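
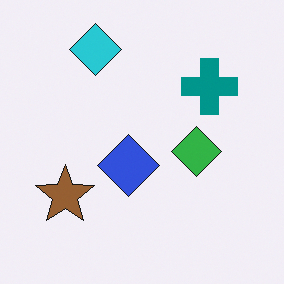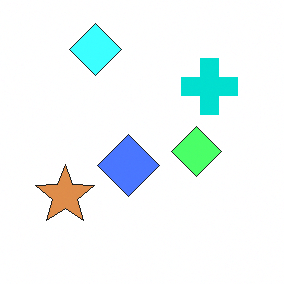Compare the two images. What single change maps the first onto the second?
Brightened a lot.

Every pixel — background and shapes alike — is uniformly brightened.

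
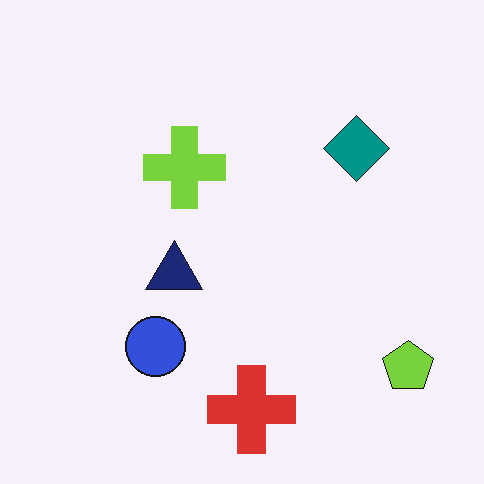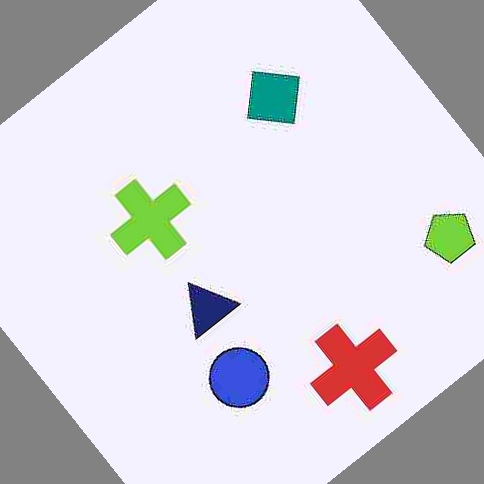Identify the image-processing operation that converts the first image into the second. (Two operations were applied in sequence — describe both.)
The transformation is: degraded with heavy JPEG compression, then rotated counter-clockwise by a large amount — several tens of degrees.

Blocky 8×8 compression artifacts appear around shape edges and the flat background shows ringing — characteristic JPEG degradation. Every shape is tilted by the same angle and the image corners show triangular fill wedges — a whole-image rotation by a non-right angle.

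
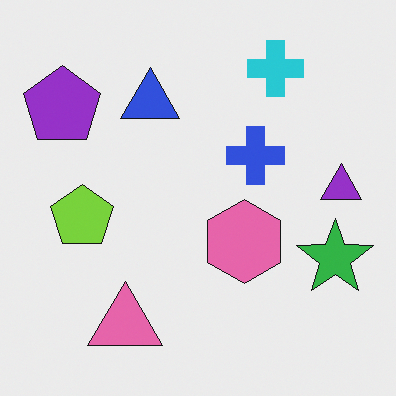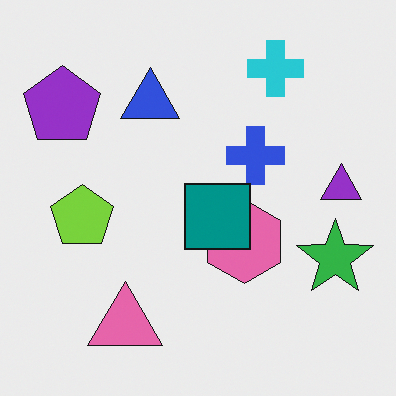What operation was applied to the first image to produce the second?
Overlaid with an additional teal square.

A teal square appears in the second image that is absent from the first.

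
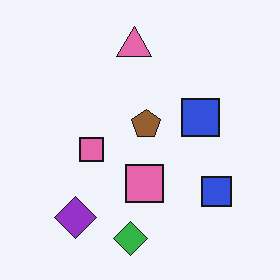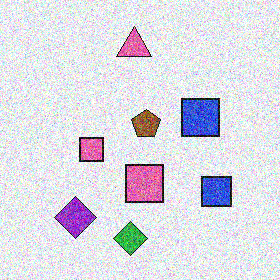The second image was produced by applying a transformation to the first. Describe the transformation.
This is the original image degraded with heavy additive noise.

Random speckle covers the whole image, including the flat background.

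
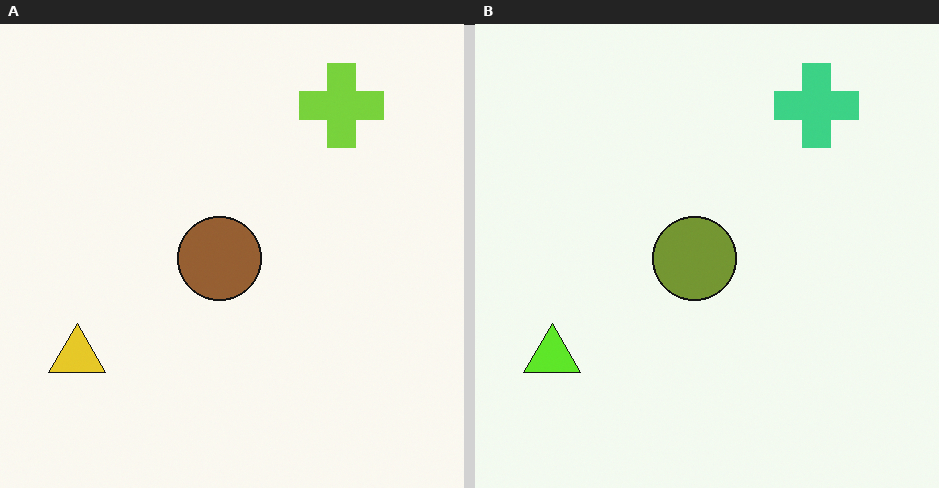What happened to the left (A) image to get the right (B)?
The right (B) image is the left (A) hue-shifted by a small amount.

Every shape's color has rotated by the same amount around the hue wheel — a uniform hue shift.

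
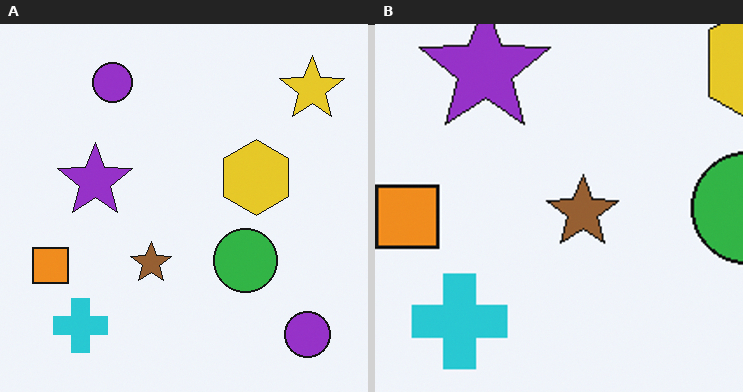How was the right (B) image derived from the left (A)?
It was cropped tightly and scaled back up.

The visible shapes are larger and the field of view is narrower; shapes near the original edges may be partly or wholly outside the frame — a crop-and-rescale.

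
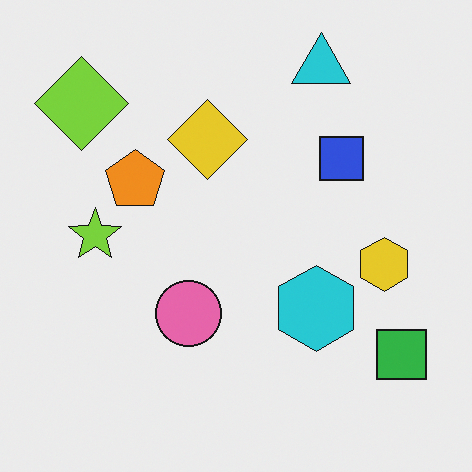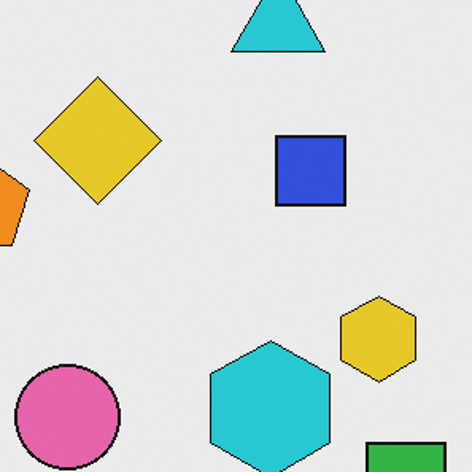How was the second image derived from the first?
The second image is the first cropped slightly and scaled back up.

The visible shapes are larger and the field of view is narrower; shapes near the original edges may be partly or wholly outside the frame — a crop-and-rescale.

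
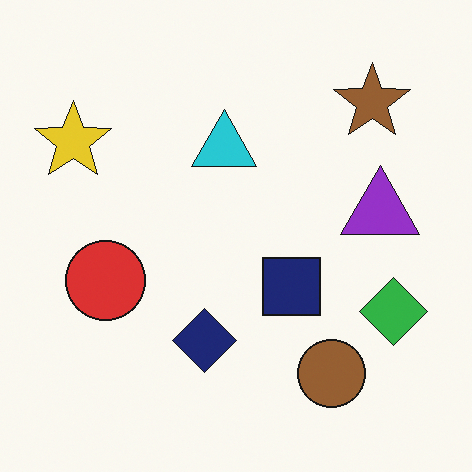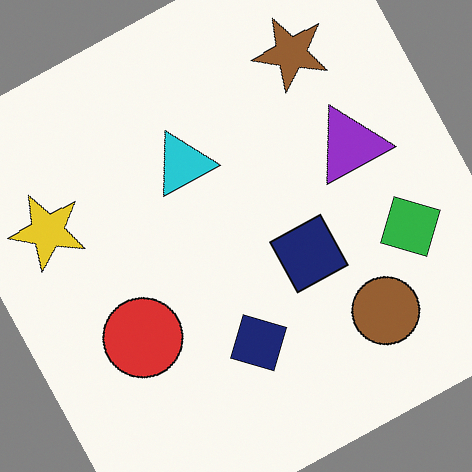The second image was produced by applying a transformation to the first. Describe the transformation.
Rotated counter-clockwise by a moderate amount.

Every shape is tilted by the same angle and the image corners show triangular fill wedges — a whole-image rotation by a non-right angle.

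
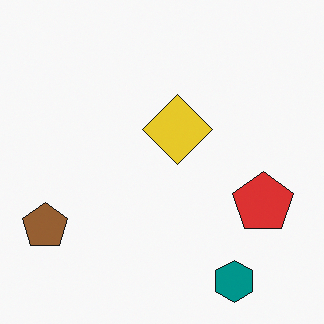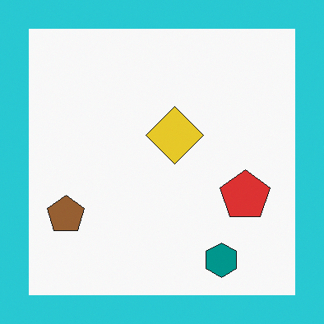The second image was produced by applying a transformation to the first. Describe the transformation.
The image was framed with a cyan border.

A solid cyan frame runs around the edge of the second image, with the content slightly shrunk inside it.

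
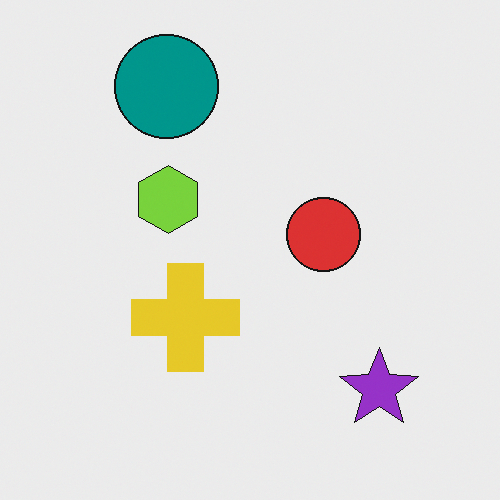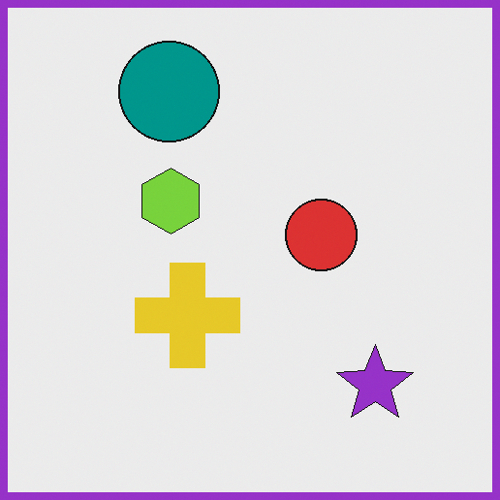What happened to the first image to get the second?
The image was framed with a purple border.

A solid purple frame runs around the edge of the second image, with the content slightly shrunk inside it.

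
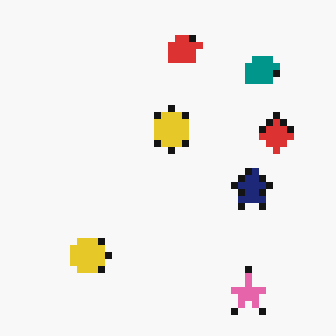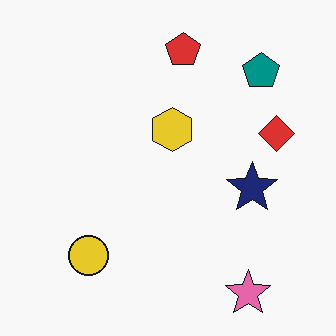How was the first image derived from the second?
The image was moderately pixelated.

Shapes are reduced to large square blocks; fine edges and outlines are lost — a downscale-then-upscale (mosaic) effect.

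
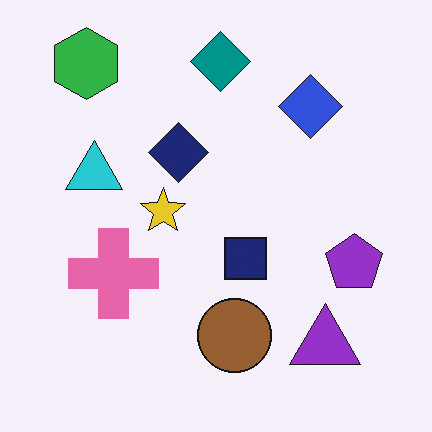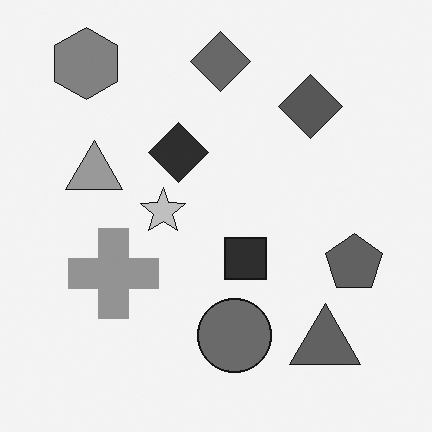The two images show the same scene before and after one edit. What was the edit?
The image was converted to grayscale.

All color is removed — every shape is now a shade of grey.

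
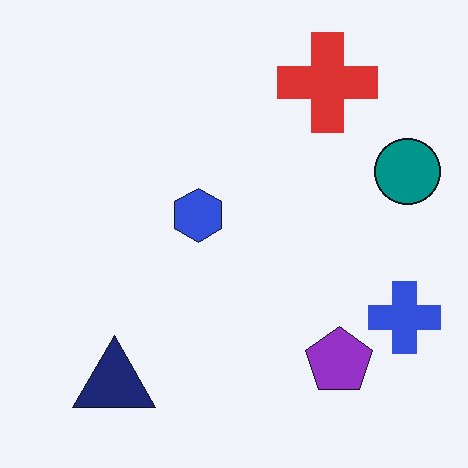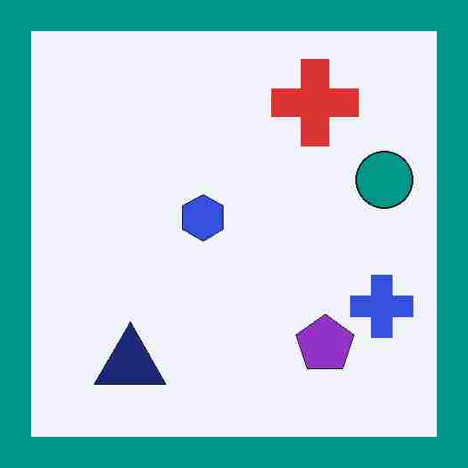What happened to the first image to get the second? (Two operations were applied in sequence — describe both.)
The transformation is: heavily JPEG-compressed with obvious blocking artifacts, then framed with a teal border.

Blocky 8×8 compression artifacts appear around shape edges and the flat background shows ringing — characteristic JPEG degradation. A solid teal frame runs around the edge of the second image, with the content slightly shrunk inside it.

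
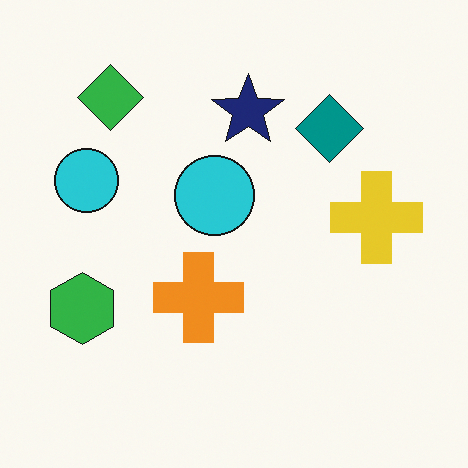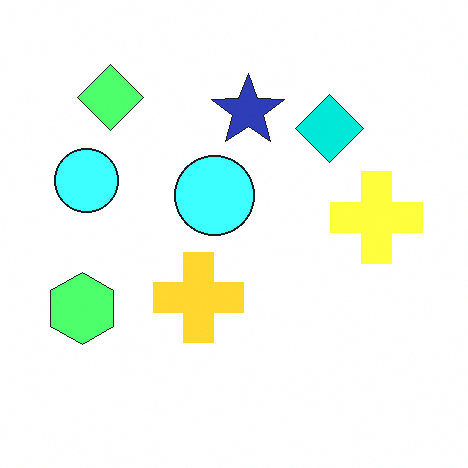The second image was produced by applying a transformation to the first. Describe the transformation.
The image was substantially brightened.

Every pixel — background and shapes alike — is uniformly brightened.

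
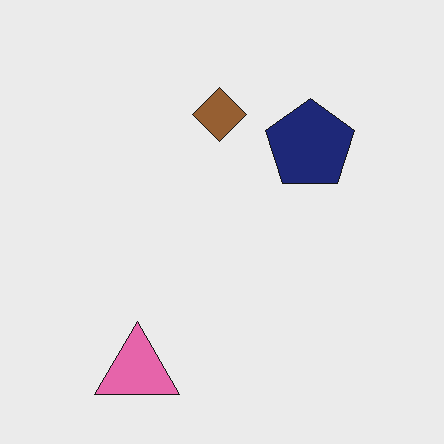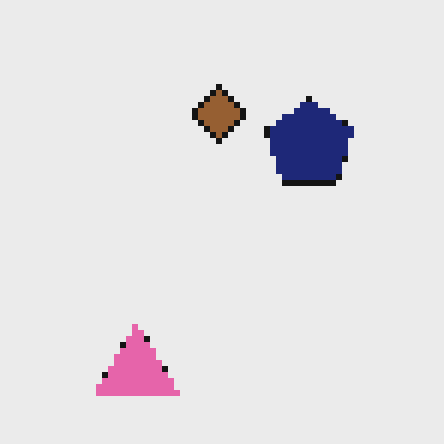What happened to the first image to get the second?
It was moderately pixelated.

Shapes are reduced to large square blocks; fine edges and outlines are lost — a downscale-then-upscale (mosaic) effect.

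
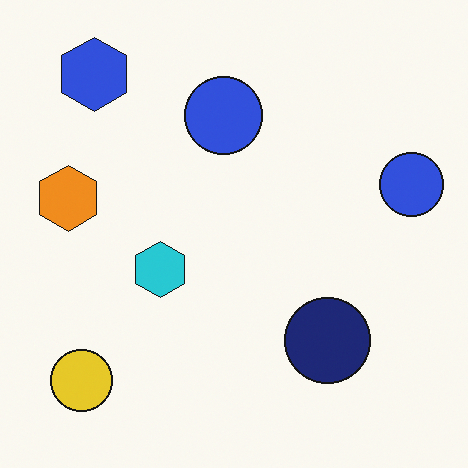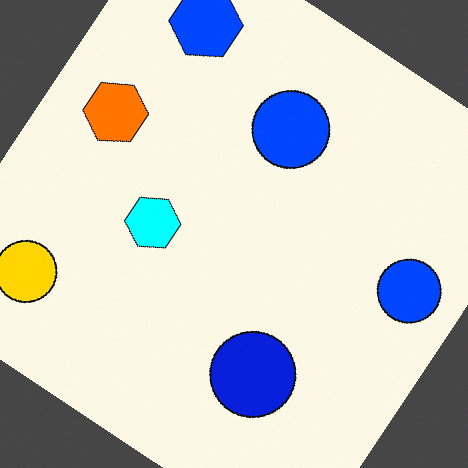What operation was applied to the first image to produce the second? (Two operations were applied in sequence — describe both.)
It was made much more vivid (saturation change), then rotated clockwise by a large amount — several tens of degrees.

All colors are more vivid — a global saturation change. Every shape is tilted by the same angle and the image corners show triangular fill wedges — a whole-image rotation by a non-right angle.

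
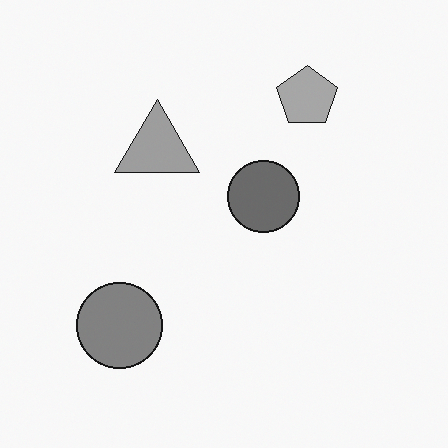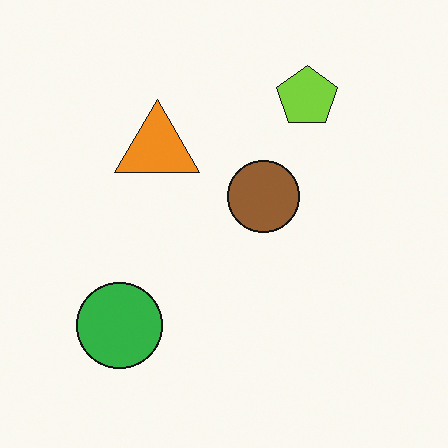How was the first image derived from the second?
It was converted to grayscale.

All color is removed — every shape is now a shade of grey.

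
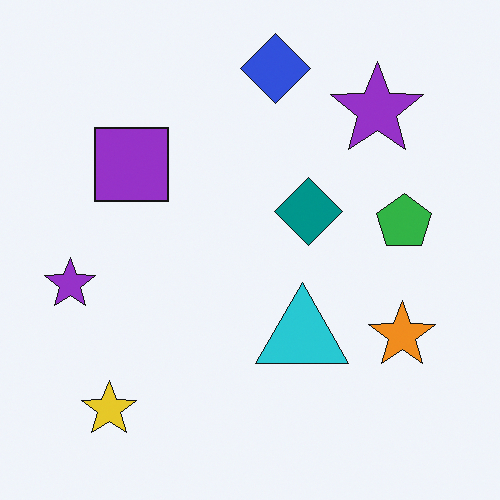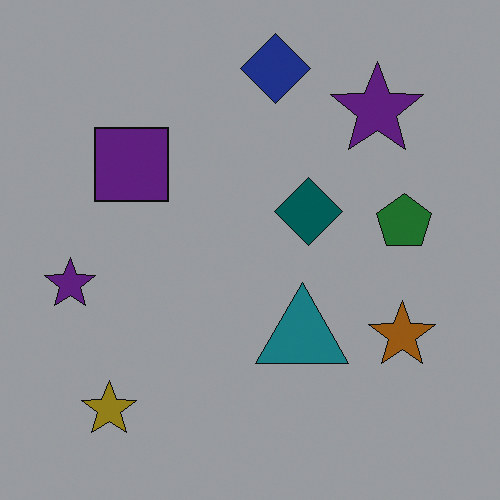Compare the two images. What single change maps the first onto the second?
The transformation is: noticeably darkened.

Every pixel — background and shapes alike — is uniformly darkened.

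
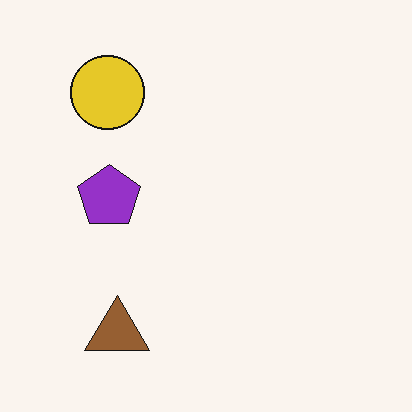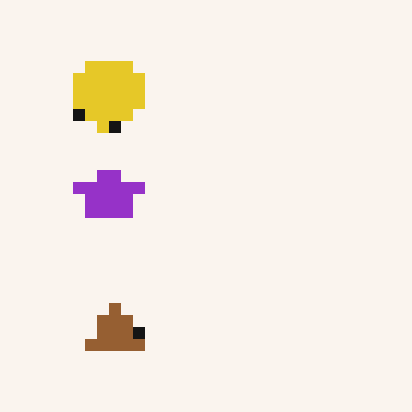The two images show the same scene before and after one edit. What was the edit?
The second image is the first heavily pixelated into large blocks.

Shapes are reduced to large square blocks; fine edges and outlines are lost — a downscale-then-upscale (mosaic) effect.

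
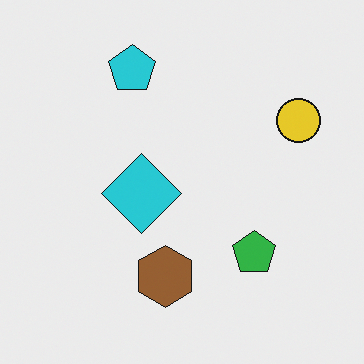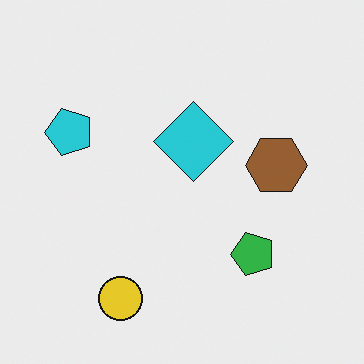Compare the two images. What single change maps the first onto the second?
Transposed (reflected across the top-left ↔ bottom-right diagonal).

Shapes have swapped their row and column positions — what was in the top-right is now in the bottom-left — a diagonal reflection.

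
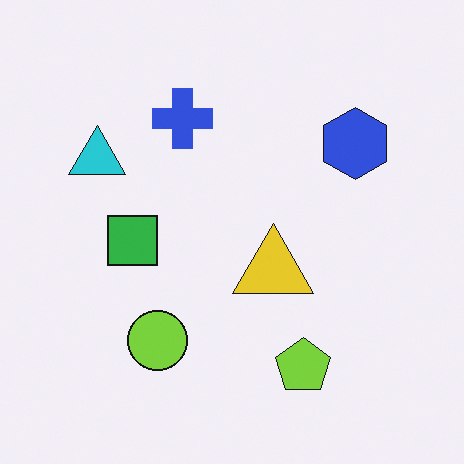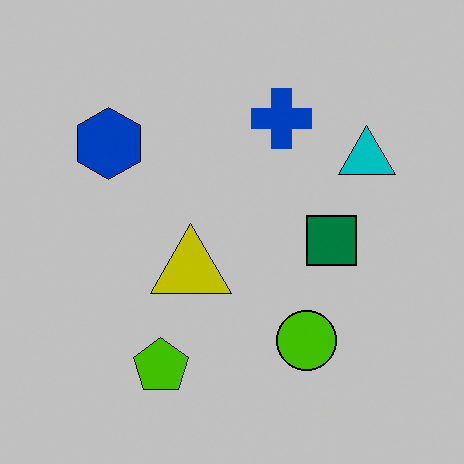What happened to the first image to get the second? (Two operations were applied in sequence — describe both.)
The transformation is: aggressively posterized, then flipped horizontally (left ↔ right).

Each flat color has snapped to a coarser quantized level — most visibly, the near-white background has dropped to a flat grey. The cyan triangle is in the left of the first image and the right of the second — shapes on opposite sides of the vertical midline have swapped in a mirror flip.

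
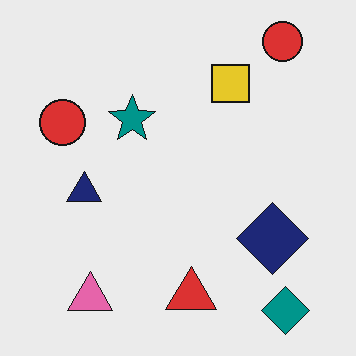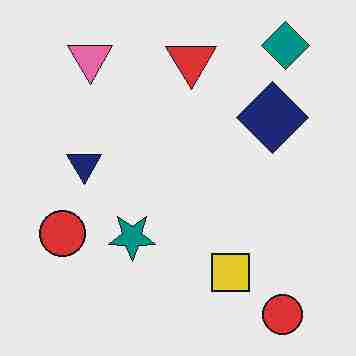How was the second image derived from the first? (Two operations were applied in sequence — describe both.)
It was flipped vertically (top ↔ bottom), then degraded with heavy JPEG compression.

The teal diamond is in the bottom-right of the first image and the top-right of the second — shapes on opposite sides of the horizontal midline have swapped in a mirror flip. Blocky 8×8 compression artifacts appear around shape edges and the flat background shows ringing — characteristic JPEG degradation.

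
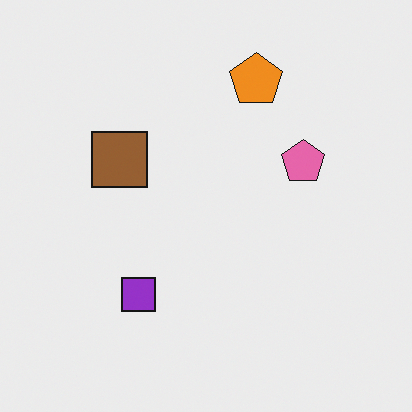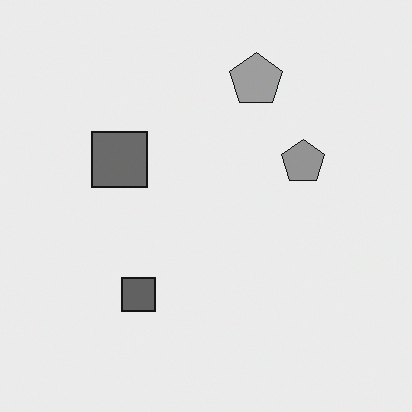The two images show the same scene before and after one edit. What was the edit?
This is the original image converted to grayscale.

All color is removed — every shape is now a shade of grey.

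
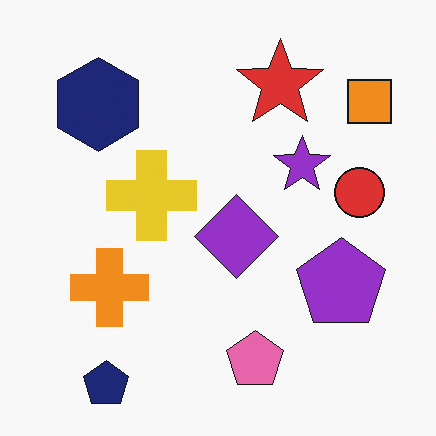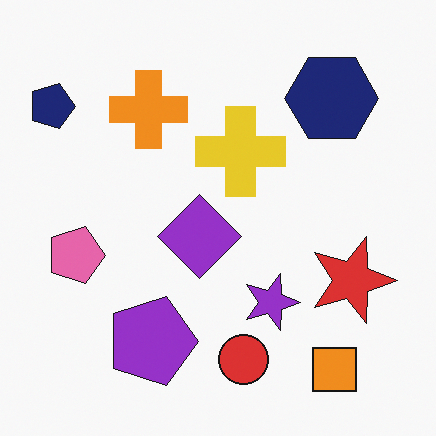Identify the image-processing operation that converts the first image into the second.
Rotated 90° clockwise.

The navy pentagon sits in the bottom-left of the first image and the top-left of the second — consistent with a whole-image 90° clockwise rotation.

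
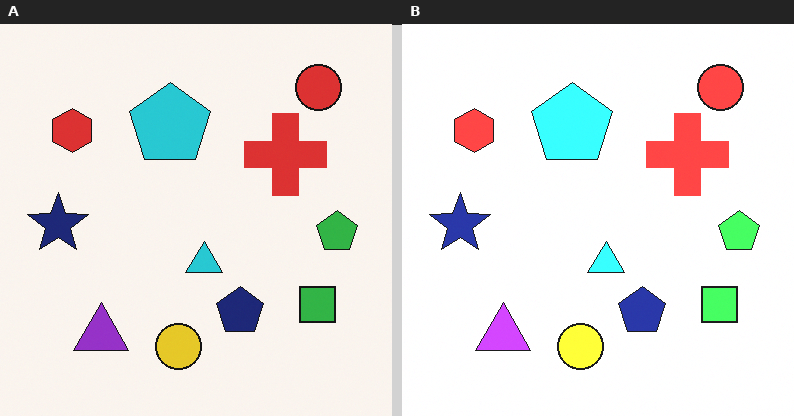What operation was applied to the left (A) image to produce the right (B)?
It was brightened a lot.

Every pixel — background and shapes alike — is uniformly brightened.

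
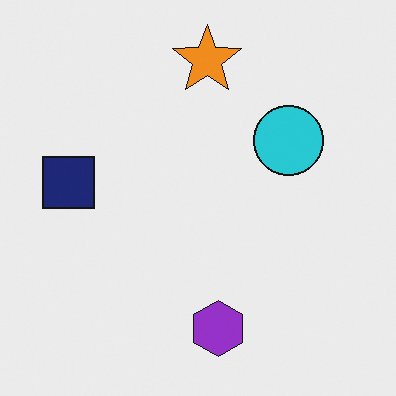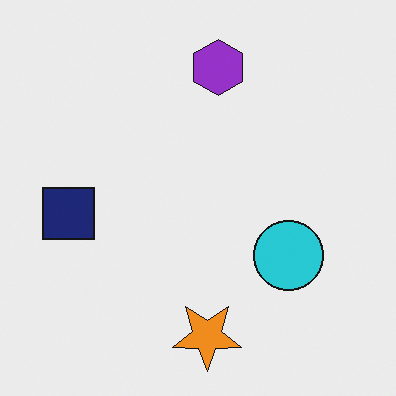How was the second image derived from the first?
The second image is the first flipped vertically (top ↔ bottom).

The orange star is in the top of the first image and the bottom of the second — shapes on opposite sides of the horizontal midline have swapped in a mirror flip.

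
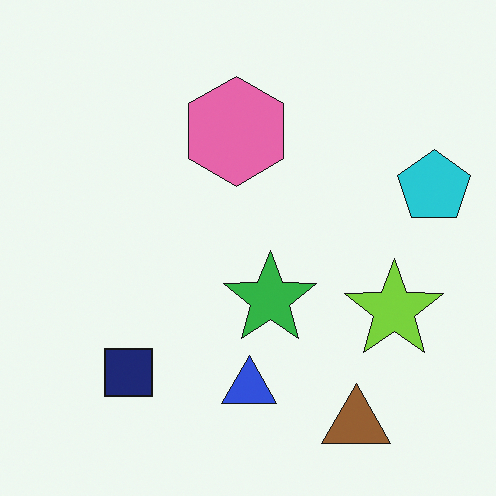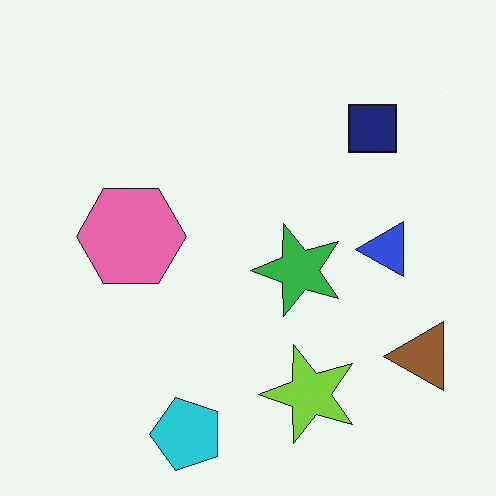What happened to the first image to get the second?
Transposed (reflected across the top-left ↔ bottom-right diagonal).

Shapes have swapped their row and column positions — what was in the top-right is now in the bottom-left — a diagonal reflection.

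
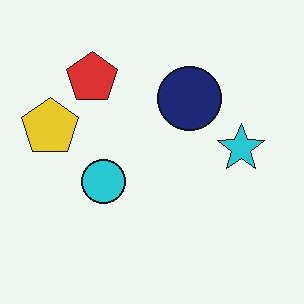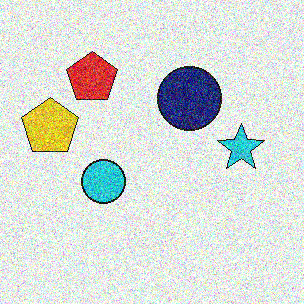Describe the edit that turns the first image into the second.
The transformation is: degraded with heavy additive noise.

Random speckle covers the whole image, including the flat background.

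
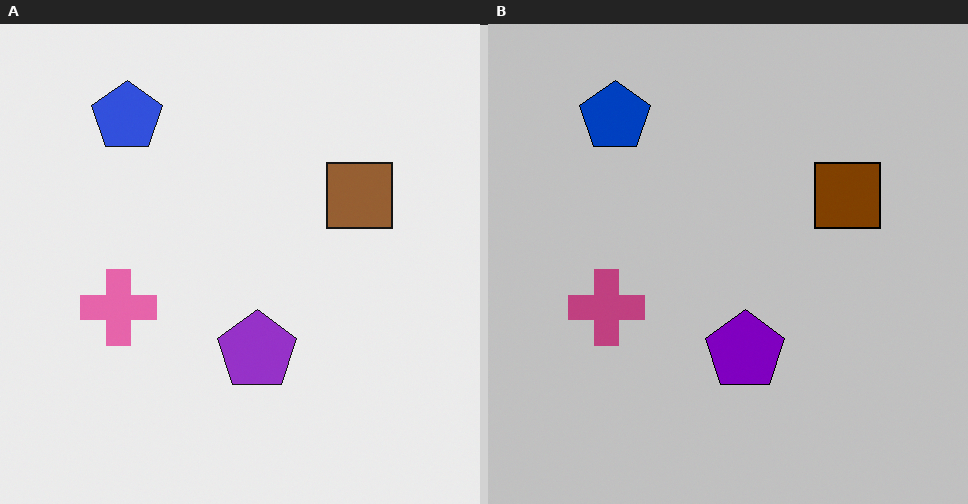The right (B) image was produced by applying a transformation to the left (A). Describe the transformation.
The right (B) image is the left (A) heavily posterized to just a handful of flat colors.

Each flat color has snapped to a coarser quantized level — most visibly, the near-white background has dropped to a flat grey.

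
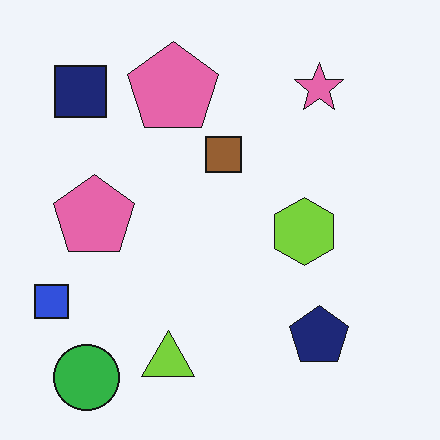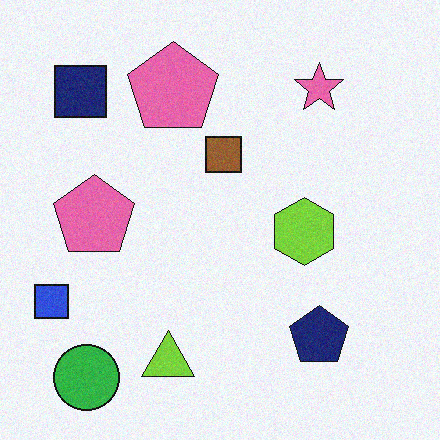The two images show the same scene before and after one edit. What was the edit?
It was degraded with light additive noise.

Random speckle covers the whole image, including the flat background.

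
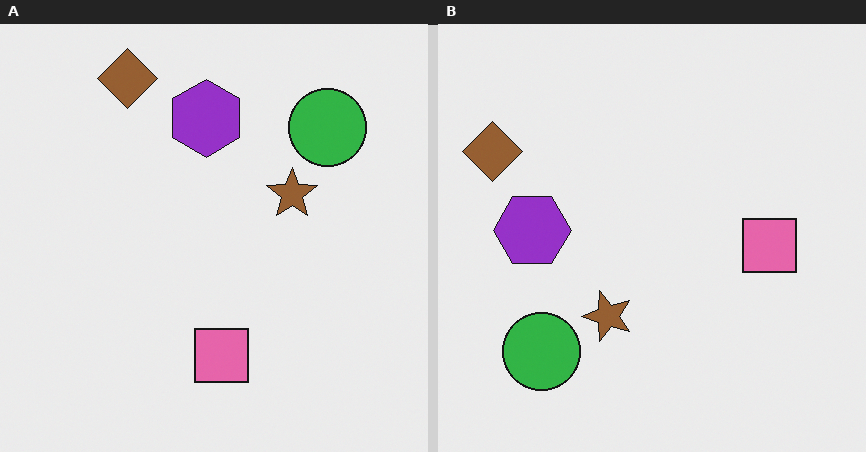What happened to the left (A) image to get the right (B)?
The right (B) image is the left (A) transposed (reflected across the top-left ↔ bottom-right diagonal).

Shapes have swapped their row and column positions — what was in the top-right is now in the bottom-left — a diagonal reflection.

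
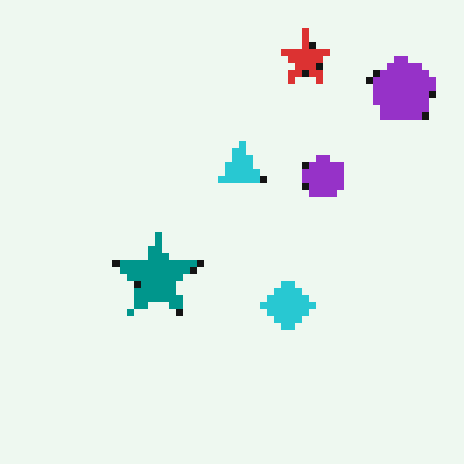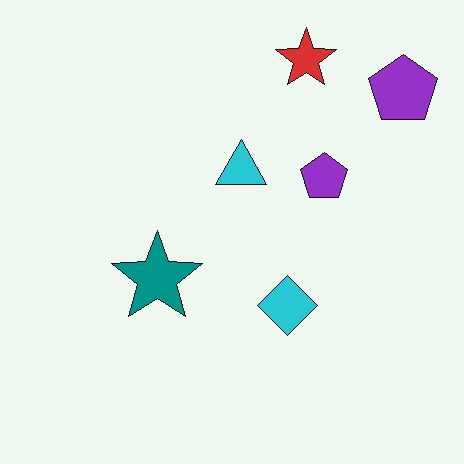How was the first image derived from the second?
The image was moderately pixelated.

Shapes are reduced to large square blocks; fine edges and outlines are lost — a downscale-then-upscale (mosaic) effect.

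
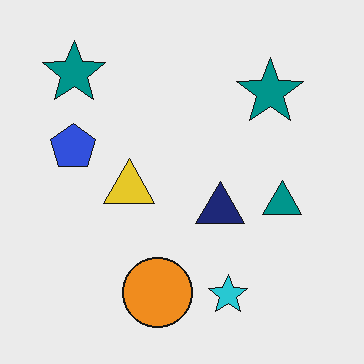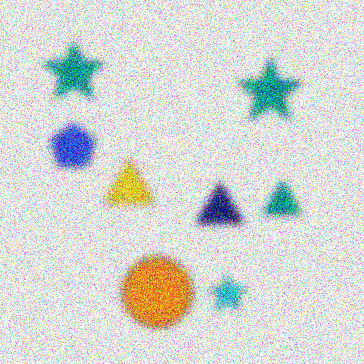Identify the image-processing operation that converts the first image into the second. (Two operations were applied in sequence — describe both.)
Noticeably gaussian-blurred, then degraded with heavy additive noise.

Shape edges and outlines are uniformly softened across the whole image. Random speckle covers the whole image, including the flat background.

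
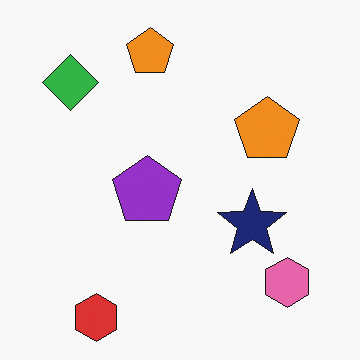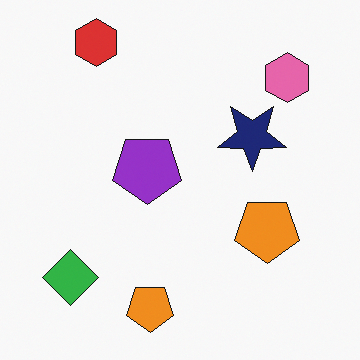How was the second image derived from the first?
The image was flipped vertically (top ↔ bottom).

The red hexagon is in the bottom-left of the first image and the top-left of the second — shapes on opposite sides of the horizontal midline have swapped in a mirror flip.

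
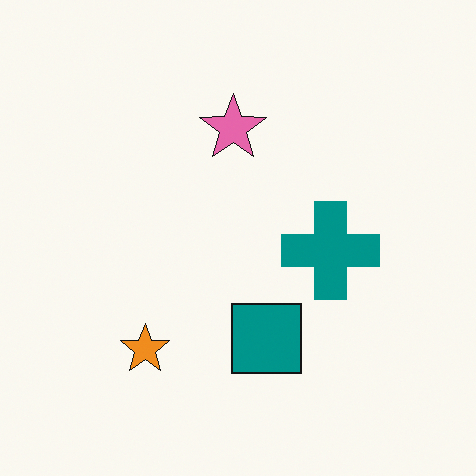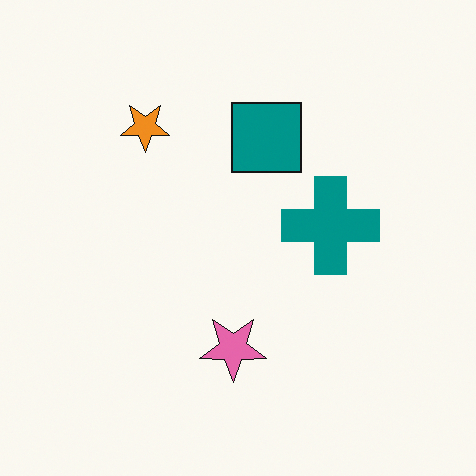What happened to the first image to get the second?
It was flipped vertically (top ↔ bottom).

The orange star is in the bottom-left of the first image and the top-left of the second — shapes on opposite sides of the horizontal midline have swapped in a mirror flip.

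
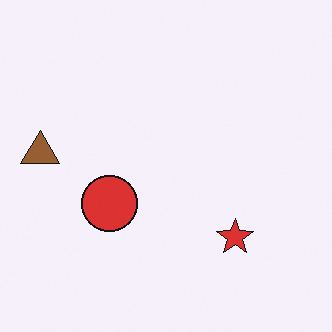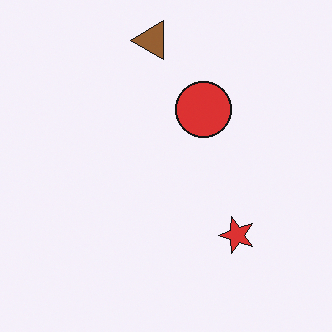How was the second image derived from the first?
The second image is the first transposed (reflected across the top-left ↔ bottom-right diagonal).

Shapes have swapped their row and column positions — what was in the top-right is now in the bottom-left — a diagonal reflection.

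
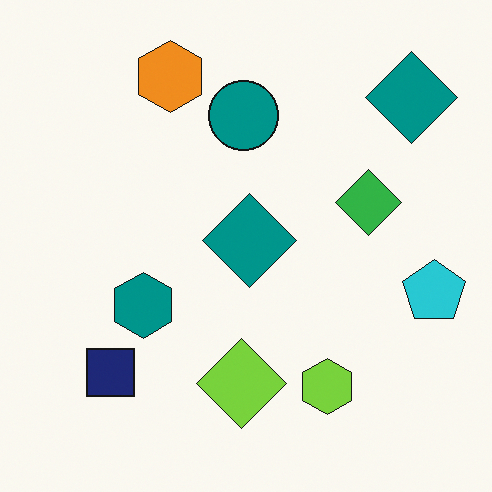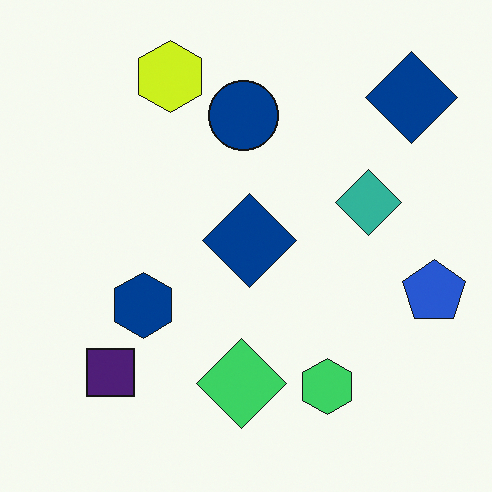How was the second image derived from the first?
It was hue-shifted by a small amount.

Every shape's color has rotated by the same amount around the hue wheel — a uniform hue shift.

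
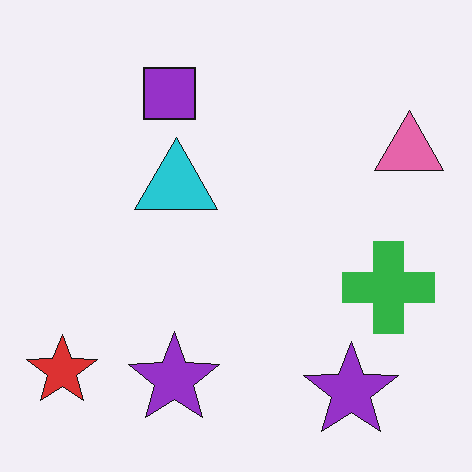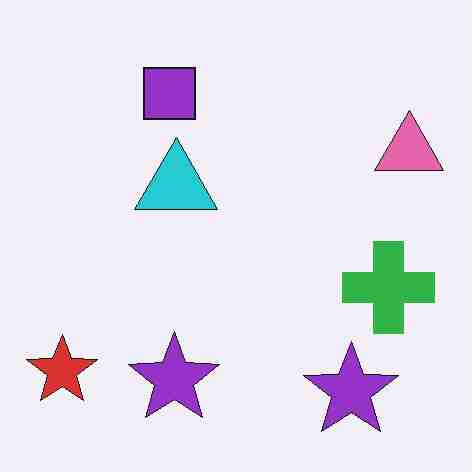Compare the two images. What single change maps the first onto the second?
The transformation is: degraded with heavy JPEG compression.

Blocky 8×8 compression artifacts appear around shape edges and the flat background shows ringing — characteristic JPEG degradation.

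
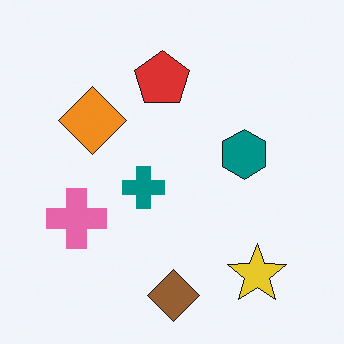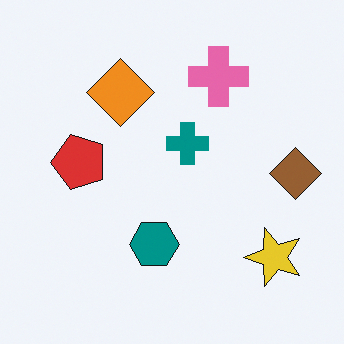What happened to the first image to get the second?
The transformation is: transposed (reflected across the top-left ↔ bottom-right diagonal).

Shapes have swapped their row and column positions — what was in the top-right is now in the bottom-left — a diagonal reflection.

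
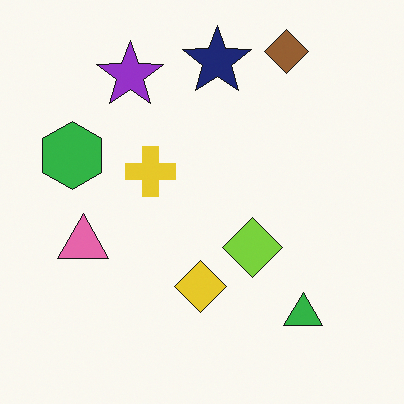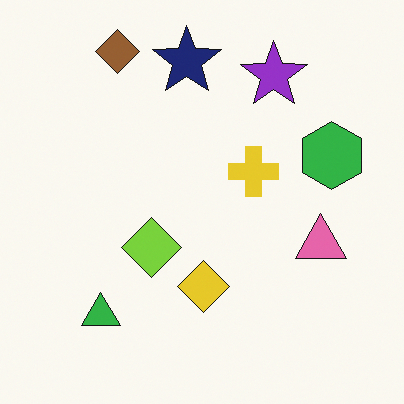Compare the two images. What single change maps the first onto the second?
This is the original image flipped horizontally (left ↔ right).

The green hexagon is in the left of the first image and the right of the second — shapes on opposite sides of the vertical midline have swapped in a mirror flip.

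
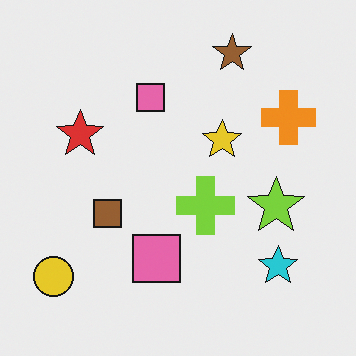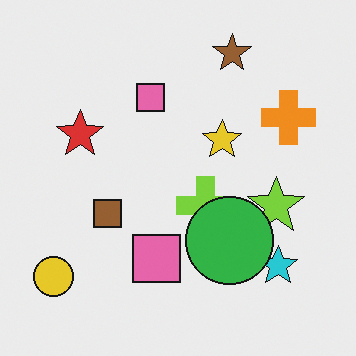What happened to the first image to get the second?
The image was overlaid with an additional green circle.

A green circle appears in the second image that is absent from the first.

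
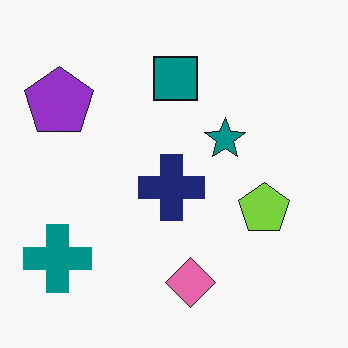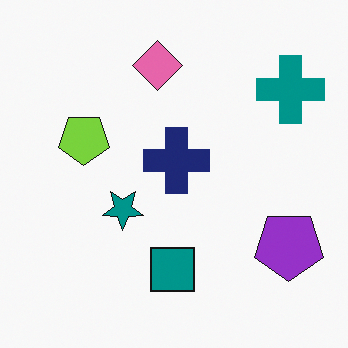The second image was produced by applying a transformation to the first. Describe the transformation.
Rotated 180°.

The teal cross sits in the bottom-left of the first image and the top-right of the second — consistent with a whole-image 180° rotation.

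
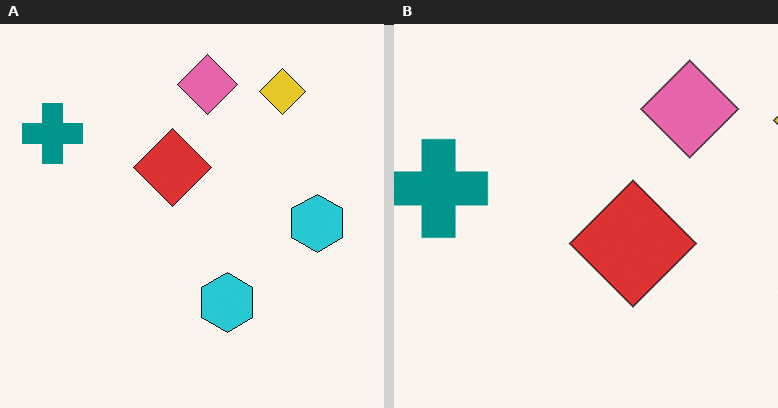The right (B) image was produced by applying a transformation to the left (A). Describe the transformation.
It was cropped tightly and scaled back up.

The visible shapes are larger and the field of view is narrower; shapes near the original edges may be partly or wholly outside the frame — a crop-and-rescale.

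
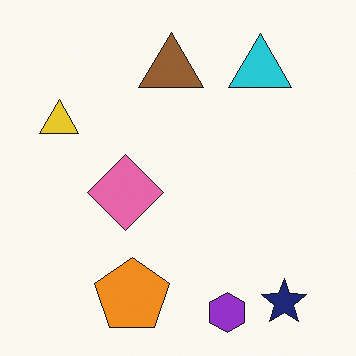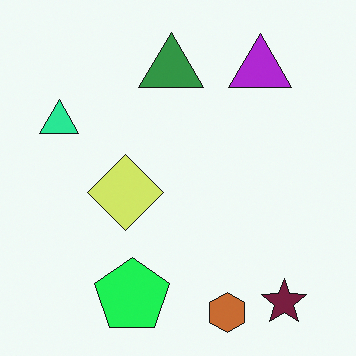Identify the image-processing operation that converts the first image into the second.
It was hue-shifted through roughly a third of the color wheel.

Every shape's color has rotated by the same amount around the hue wheel — a uniform hue shift.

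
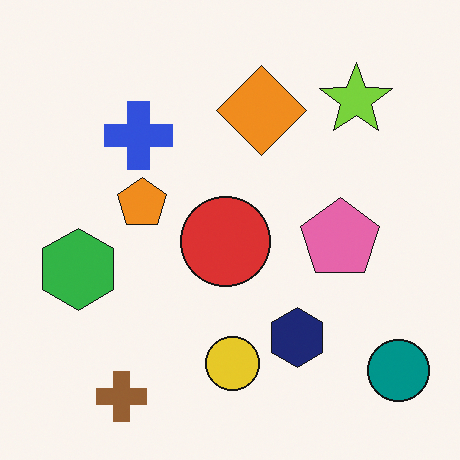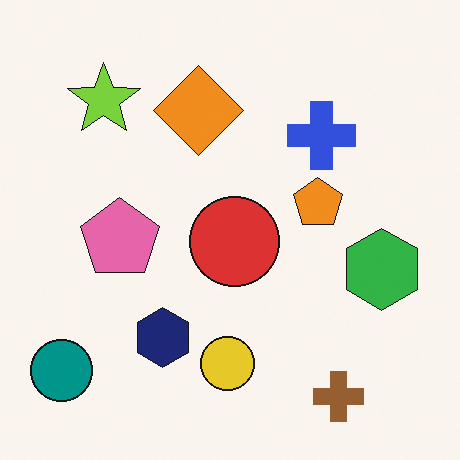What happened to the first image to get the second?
The transformation is: flipped horizontally (left ↔ right).

The teal circle is in the bottom-right of the first image and the bottom-left of the second — shapes on opposite sides of the vertical midline have swapped in a mirror flip.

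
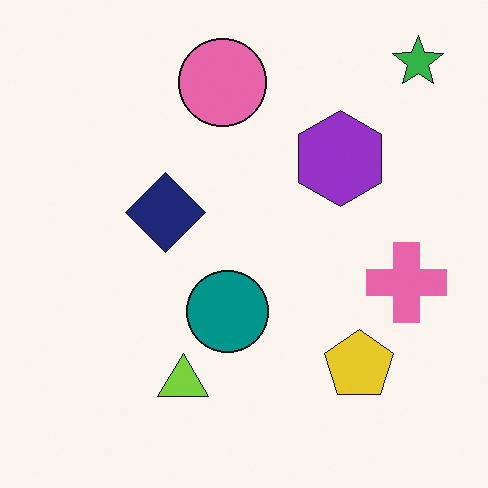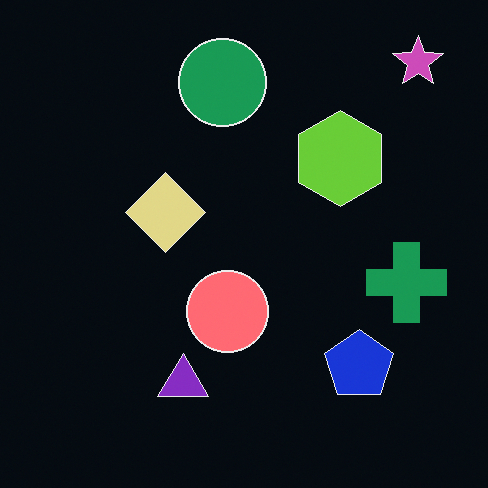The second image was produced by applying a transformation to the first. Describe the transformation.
Color-inverted (negative).

The light background has become dark and every shape's color is its complement — a photographic negative.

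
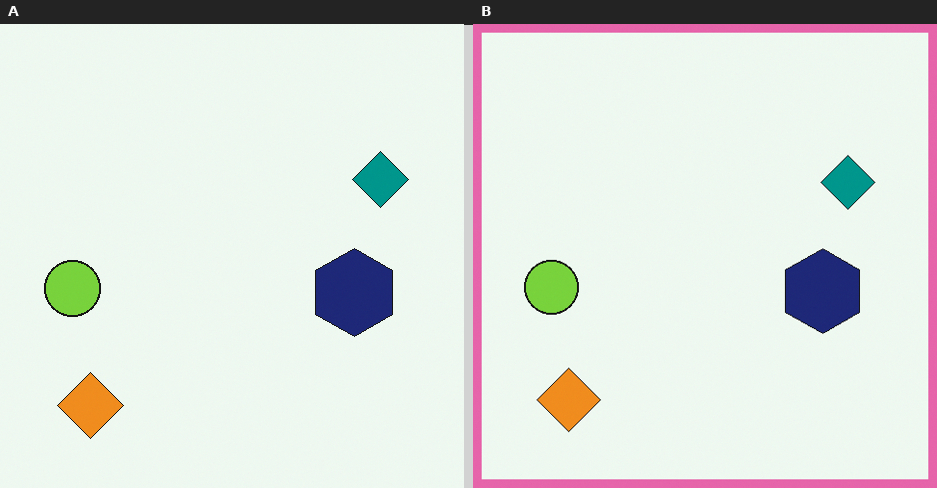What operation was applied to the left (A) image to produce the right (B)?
The transformation is: framed with a pink border.

A solid pink frame runs around the edge of the right (B) image, with the content slightly shrunk inside it.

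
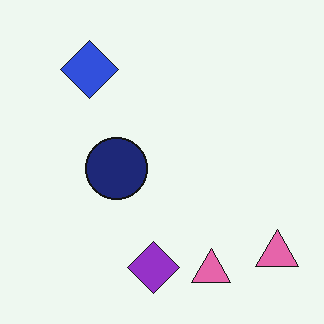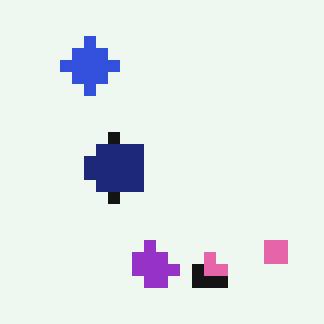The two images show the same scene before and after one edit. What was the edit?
The second image is the first coarsely pixelated.

Shapes are reduced to large square blocks; fine edges and outlines are lost — a downscale-then-upscale (mosaic) effect.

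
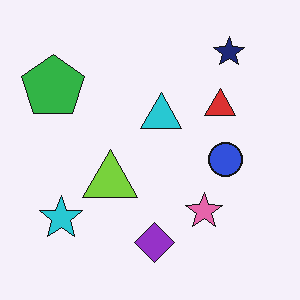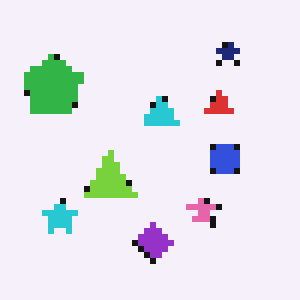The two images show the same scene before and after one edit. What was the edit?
This is the original image moderately pixelated.

Shapes are reduced to large square blocks; fine edges and outlines are lost — a downscale-then-upscale (mosaic) effect.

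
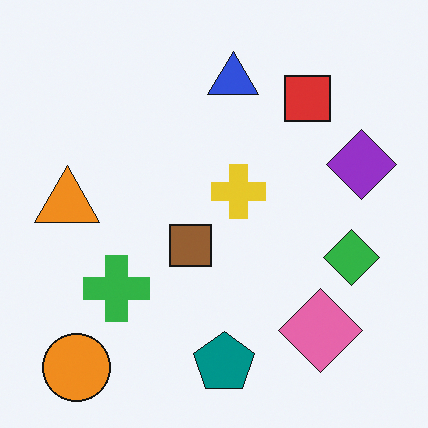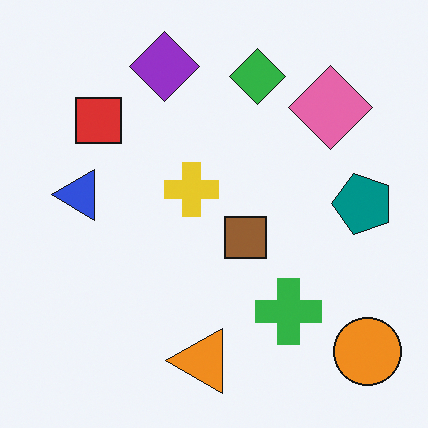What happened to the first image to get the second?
Rotated 90° counter-clockwise.

The orange circle sits in the bottom-left of the first image and the bottom-right of the second — consistent with a whole-image 90° counter-clockwise rotation.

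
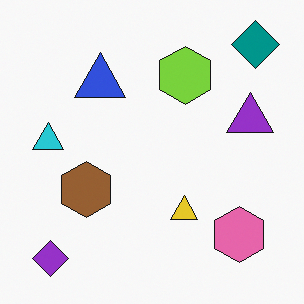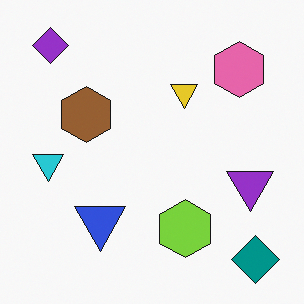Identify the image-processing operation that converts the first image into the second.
The image was flipped vertically (top ↔ bottom).

The teal diamond is in the top-right of the first image and the bottom-right of the second — shapes on opposite sides of the horizontal midline have swapped in a mirror flip.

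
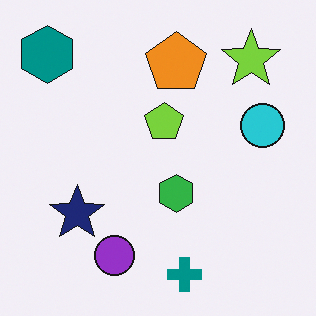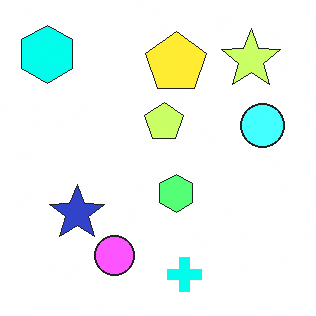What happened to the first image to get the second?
Substantially brightened.

Every pixel — background and shapes alike — is uniformly brightened.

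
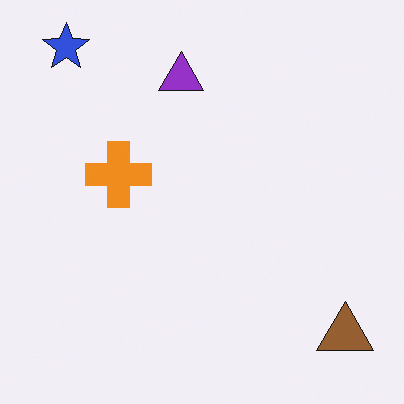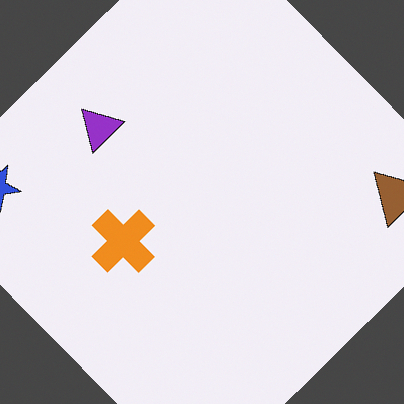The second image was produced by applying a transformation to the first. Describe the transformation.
The second image is the first rotated counter-clockwise by a large amount — several tens of degrees.

Every shape is tilted by the same angle and the image corners show triangular fill wedges — a whole-image rotation by a non-right angle.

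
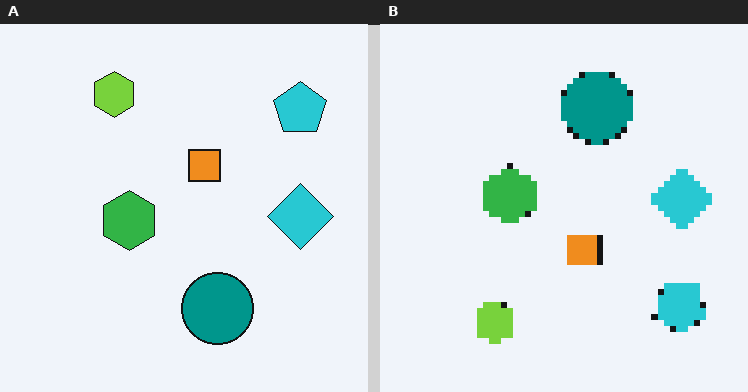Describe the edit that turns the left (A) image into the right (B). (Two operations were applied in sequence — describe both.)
It was flipped vertically (top ↔ bottom), then moderately pixelated.

The lime hexagon is in the top-left of the left (A) image and the bottom-left of the right (B) — shapes on opposite sides of the horizontal midline have swapped in a mirror flip. Shapes are reduced to large square blocks; fine edges and outlines are lost — a downscale-then-upscale (mosaic) effect.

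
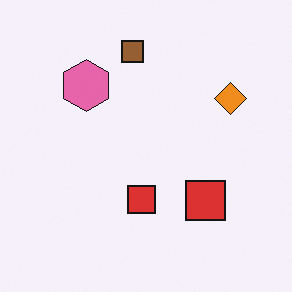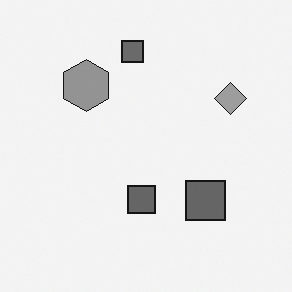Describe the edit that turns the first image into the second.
The transformation is: converted to grayscale.

All color is removed — every shape is now a shade of grey.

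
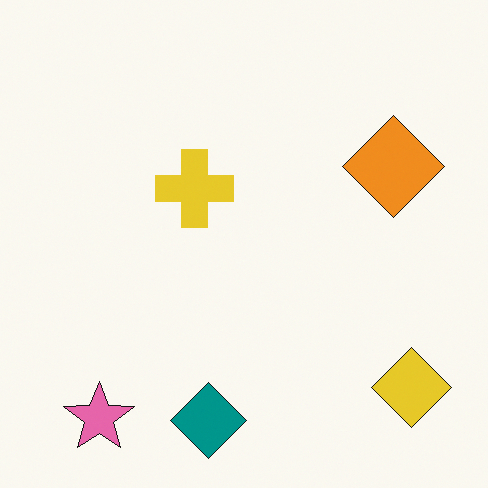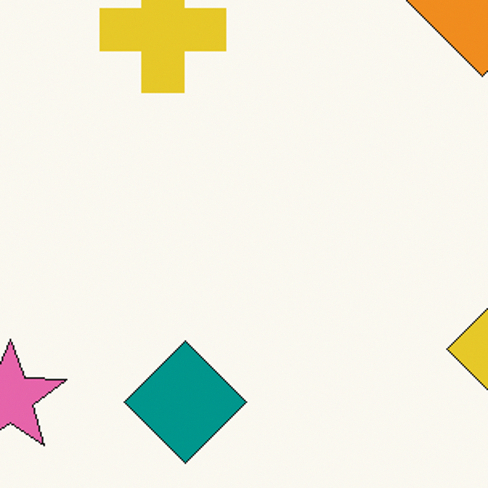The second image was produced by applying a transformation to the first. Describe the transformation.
Cropped to a modestly smaller region and rescaled.

The visible shapes are larger and the field of view is narrower; shapes near the original edges may be partly or wholly outside the frame — a crop-and-rescale.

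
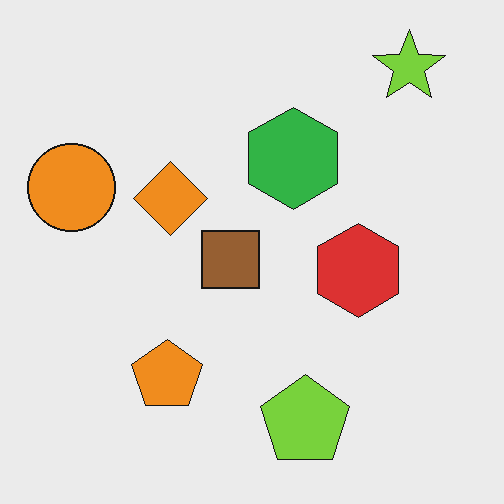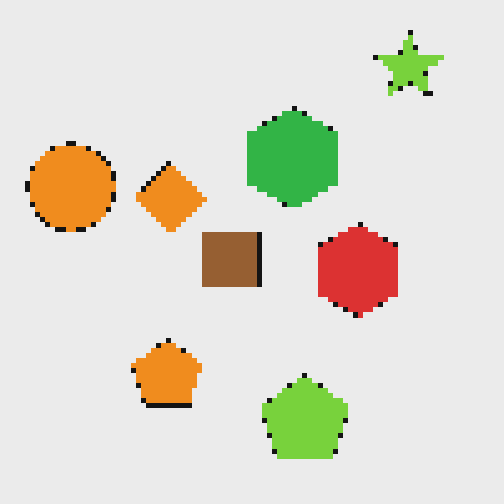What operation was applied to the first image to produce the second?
It was lightly pixelated (a mild mosaic effect).

Shapes are reduced to large square blocks; fine edges and outlines are lost — a downscale-then-upscale (mosaic) effect.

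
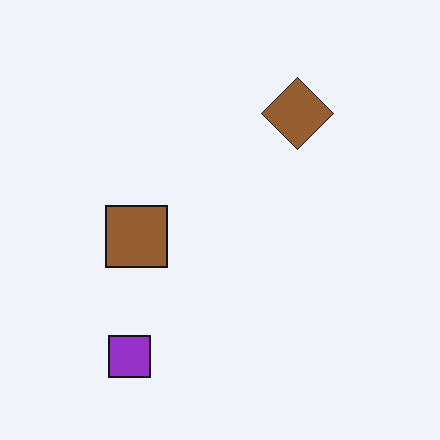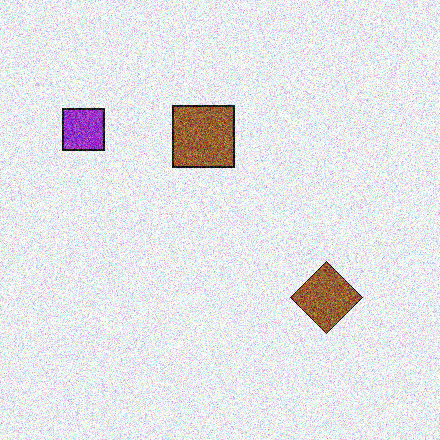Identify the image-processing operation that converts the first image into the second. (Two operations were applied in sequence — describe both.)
The transformation is: rotated 90° clockwise, then degraded with a thick layer of grain.

The purple square sits in the bottom-left of the first image and the top-left of the second — consistent with a whole-image 90° clockwise rotation. Random speckle covers the whole image, including the flat background.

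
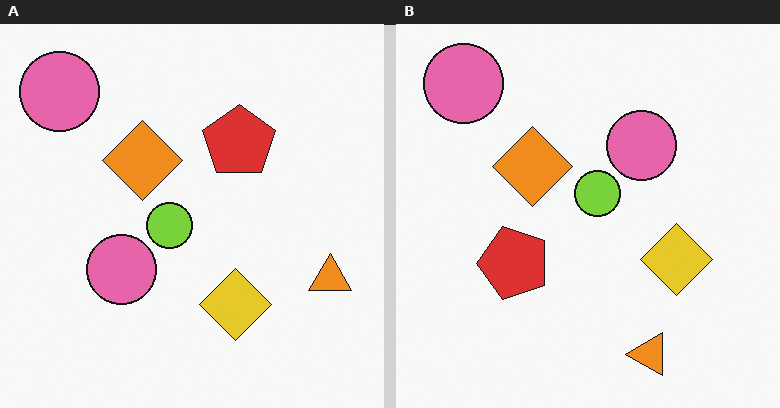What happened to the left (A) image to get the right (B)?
The image was transposed (reflected across the top-left ↔ bottom-right diagonal).

Shapes have swapped their row and column positions — what was in the top-right is now in the bottom-left — a diagonal reflection.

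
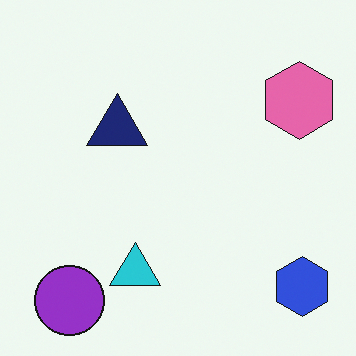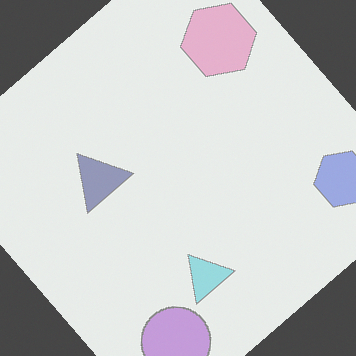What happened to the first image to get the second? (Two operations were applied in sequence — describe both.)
The image was given much lower contrast, then rotated counter-clockwise by a large amount — several tens of degrees.

Tones are pushed toward mid-grey across the whole image — a global contrast change. Every shape is tilted by the same angle and the image corners show triangular fill wedges — a whole-image rotation by a non-right angle.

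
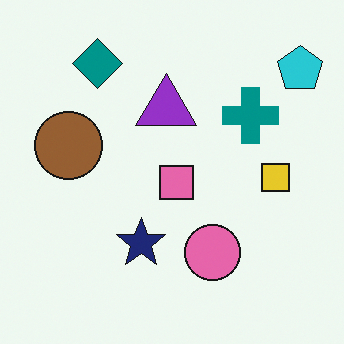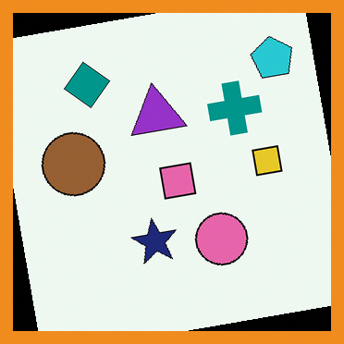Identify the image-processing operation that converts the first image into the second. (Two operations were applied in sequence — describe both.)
The transformation is: rotated counter-clockwise by a slight angle, then framed with a orange border.

Every shape is tilted by the same angle and the image corners show triangular fill wedges — a whole-image rotation by a non-right angle. A solid orange frame runs around the edge of the second image, with the content slightly shrunk inside it.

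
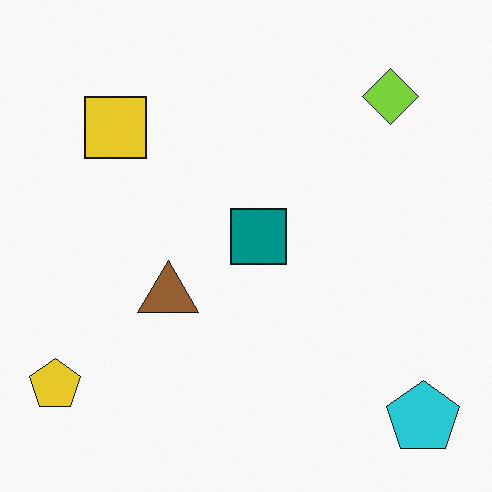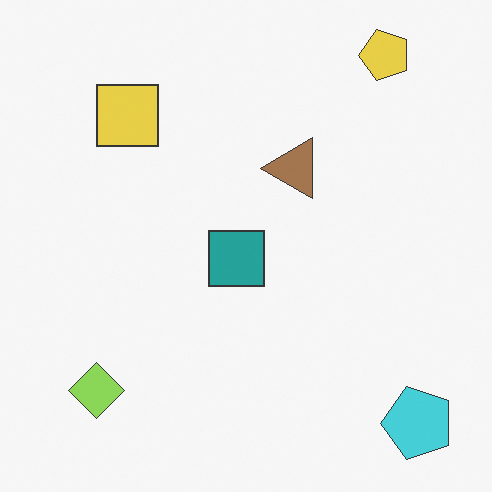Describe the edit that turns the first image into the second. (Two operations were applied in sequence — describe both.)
The transformation is: transposed (reflected across the top-left ↔ bottom-right diagonal), then given slightly reduced contrast.

Shapes have swapped their row and column positions — what was in the top-right is now in the bottom-left — a diagonal reflection. Tones are pushed toward mid-grey across the whole image — a global contrast change.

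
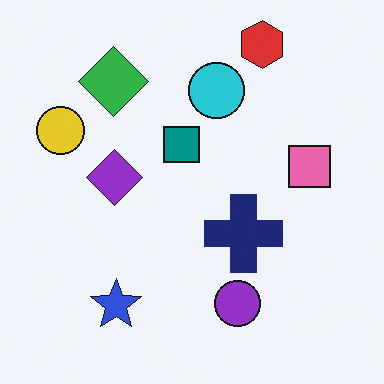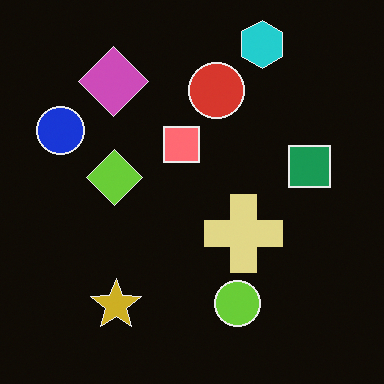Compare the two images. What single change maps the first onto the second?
Color-inverted (negative).

The light background has become dark and every shape's color is its complement — a photographic negative.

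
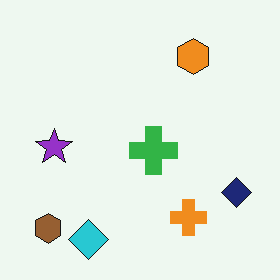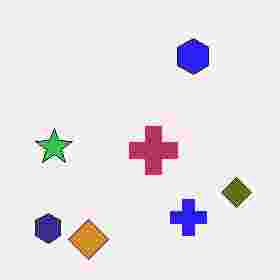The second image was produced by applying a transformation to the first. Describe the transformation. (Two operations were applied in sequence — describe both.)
The transformation is: hue-shifted by a large amount, then degraded with heavy JPEG compression.

Every shape's color has rotated by the same amount around the hue wheel — a uniform hue shift. Blocky 8×8 compression artifacts appear around shape edges and the flat background shows ringing — characteristic JPEG degradation.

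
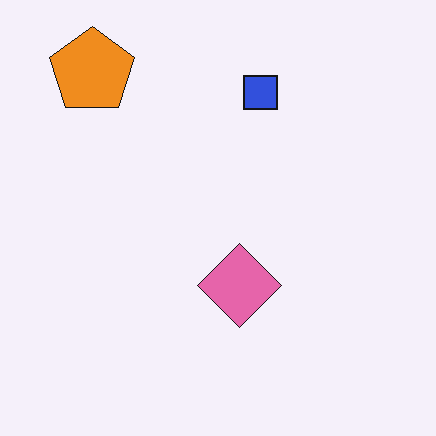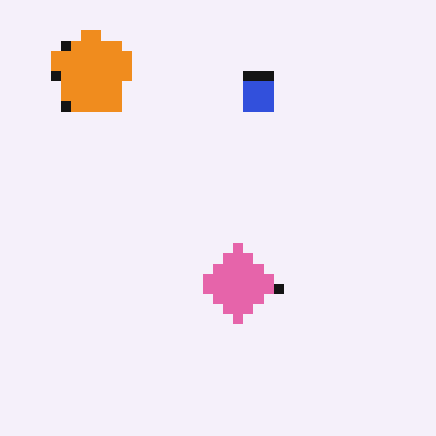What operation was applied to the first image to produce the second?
This is the original image heavily pixelated into large blocks.

Shapes are reduced to large square blocks; fine edges and outlines are lost — a downscale-then-upscale (mosaic) effect.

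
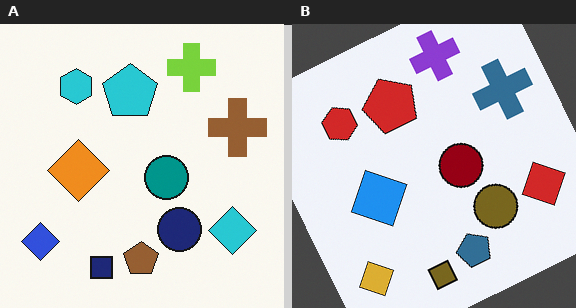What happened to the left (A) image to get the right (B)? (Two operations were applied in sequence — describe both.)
The right (B) image is the left (A) hue-shifted through roughly half the color wheel, then rotated counter-clockwise by a moderate amount.

Every shape's color has rotated by the same amount around the hue wheel — a uniform hue shift. Every shape is tilted by the same angle and the image corners show triangular fill wedges — a whole-image rotation by a non-right angle.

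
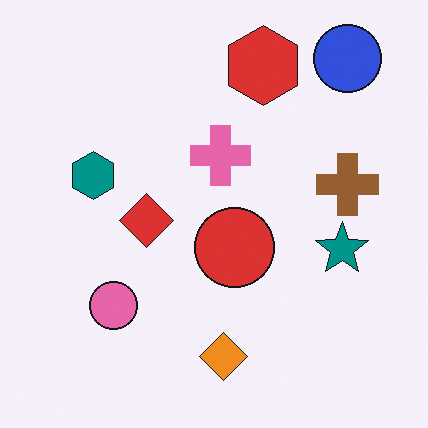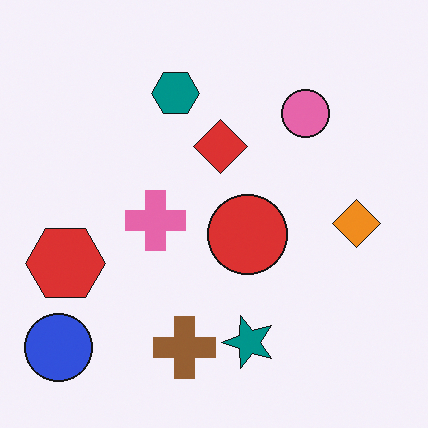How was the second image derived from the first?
This is the original image transposed (reflected across the top-left ↔ bottom-right diagonal).

Shapes have swapped their row and column positions — what was in the top-right is now in the bottom-left — a diagonal reflection.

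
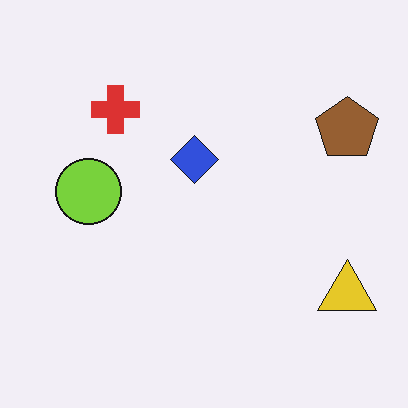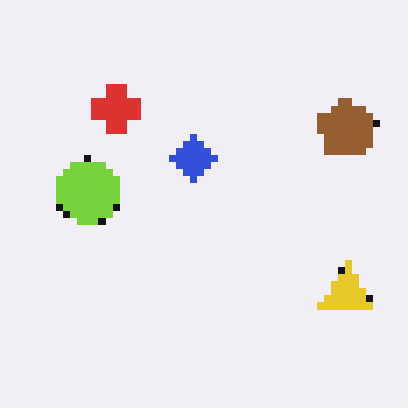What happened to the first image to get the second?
Moderately pixelated.

Shapes are reduced to large square blocks; fine edges and outlines are lost — a downscale-then-upscale (mosaic) effect.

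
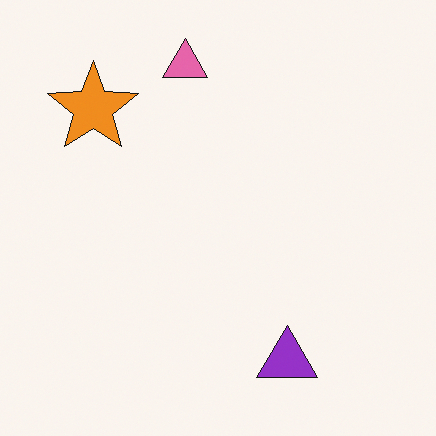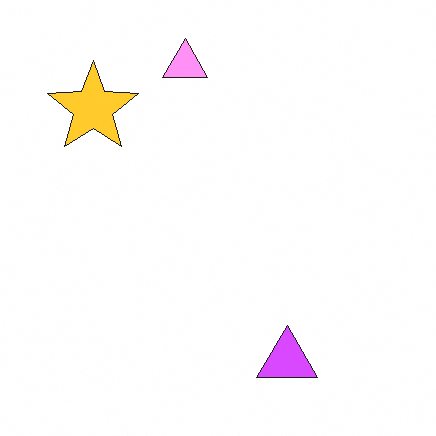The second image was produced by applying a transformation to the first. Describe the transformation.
The image was noticeably brightened.

Every pixel — background and shapes alike — is uniformly brightened.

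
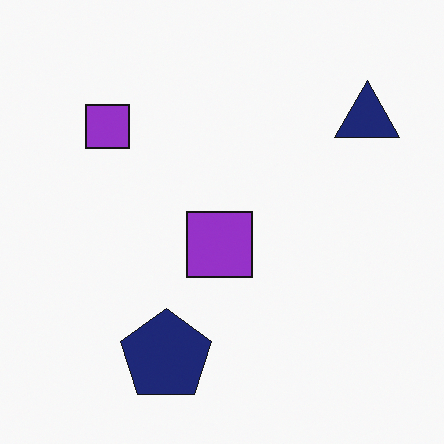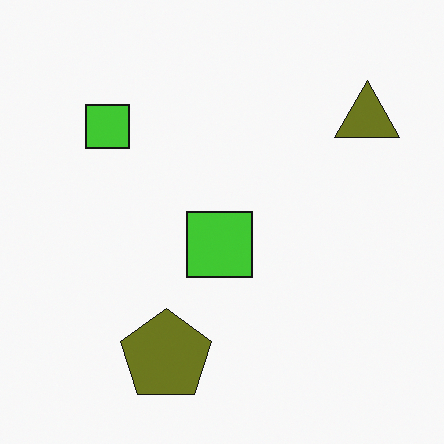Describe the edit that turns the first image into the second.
The second image is the first hue-shifted through roughly half the color wheel.

Every shape's color has rotated by the same amount around the hue wheel — a uniform hue shift.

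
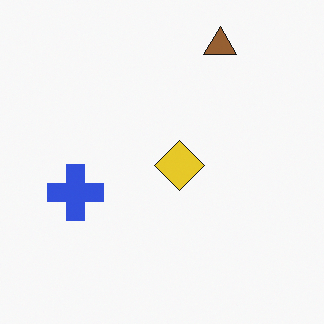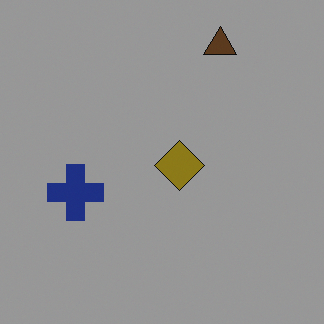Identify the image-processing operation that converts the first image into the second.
The second image is the first noticeably darkened.

Every pixel — background and shapes alike — is uniformly darkened.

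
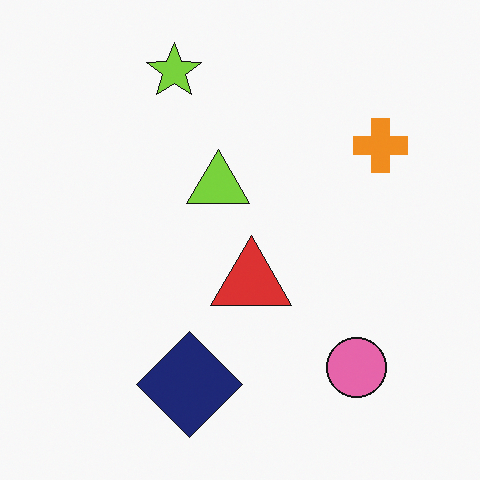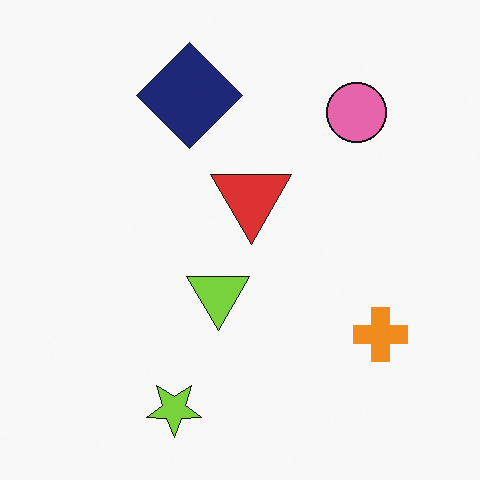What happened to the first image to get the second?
The second image is the first flipped vertically (top ↔ bottom).

The lime star is in the top of the first image and the bottom of the second — shapes on opposite sides of the horizontal midline have swapped in a mirror flip.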